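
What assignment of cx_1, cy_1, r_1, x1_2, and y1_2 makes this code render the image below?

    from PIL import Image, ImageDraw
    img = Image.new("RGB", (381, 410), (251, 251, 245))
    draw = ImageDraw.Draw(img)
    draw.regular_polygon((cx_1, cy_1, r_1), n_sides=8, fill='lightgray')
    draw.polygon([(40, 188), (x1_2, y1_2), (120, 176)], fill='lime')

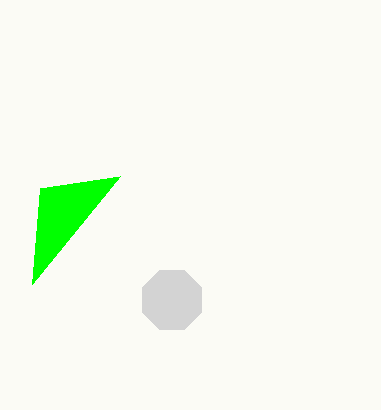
cx_1 = 172
cy_1 = 300
r_1 = 32
x1_2 = 32
y1_2 = 284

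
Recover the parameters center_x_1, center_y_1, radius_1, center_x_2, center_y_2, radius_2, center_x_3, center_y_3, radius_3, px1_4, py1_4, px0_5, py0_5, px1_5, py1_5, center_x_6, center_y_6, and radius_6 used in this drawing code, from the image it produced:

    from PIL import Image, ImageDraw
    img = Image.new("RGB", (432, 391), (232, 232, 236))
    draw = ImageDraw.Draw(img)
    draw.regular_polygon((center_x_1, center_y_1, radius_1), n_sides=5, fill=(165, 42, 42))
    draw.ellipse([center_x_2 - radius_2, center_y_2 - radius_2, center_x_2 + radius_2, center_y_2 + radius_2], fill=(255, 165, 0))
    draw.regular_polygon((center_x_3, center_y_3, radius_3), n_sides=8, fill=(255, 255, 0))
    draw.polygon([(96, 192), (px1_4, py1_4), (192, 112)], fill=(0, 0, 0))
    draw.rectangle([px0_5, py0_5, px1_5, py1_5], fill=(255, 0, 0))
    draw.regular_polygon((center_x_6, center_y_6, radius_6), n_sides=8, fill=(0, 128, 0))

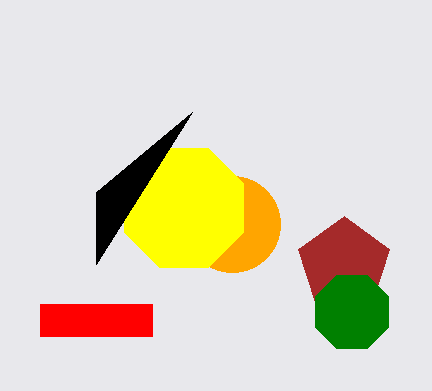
center_x_1 = 344, center_y_1 = 264, radius_1 = 48, center_x_2 = 232, center_y_2 = 224, radius_2 = 48, center_x_3 = 184, center_y_3 = 208, radius_3 = 64, px1_4 = 96, py1_4 = 264, px0_5 = 40, py0_5 = 304, px1_5 = 152, py1_5 = 336, center_x_6 = 352, center_y_6 = 312, radius_6 = 40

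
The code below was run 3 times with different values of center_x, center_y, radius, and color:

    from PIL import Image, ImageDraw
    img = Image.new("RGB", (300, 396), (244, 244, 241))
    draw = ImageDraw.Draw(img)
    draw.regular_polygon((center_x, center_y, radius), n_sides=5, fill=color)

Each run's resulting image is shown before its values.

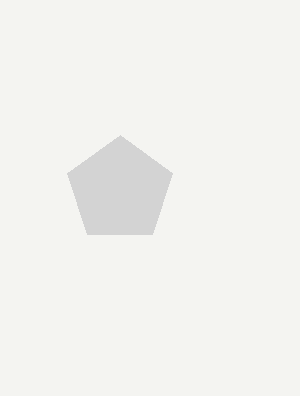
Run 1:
center_x = 120; center_y = 190; radius = 55; color = 'lightgray'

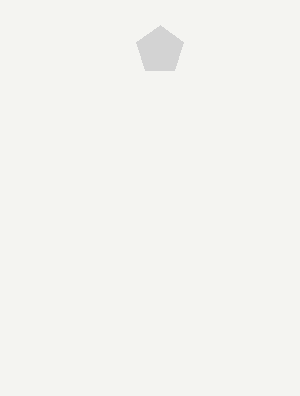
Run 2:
center_x = 160; center_y = 50; radius = 25; color = 'lightgray'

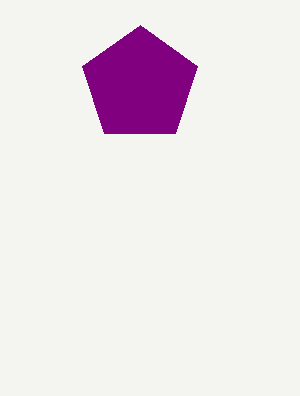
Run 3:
center_x = 140; center_y = 85; radius = 60; color = 'purple'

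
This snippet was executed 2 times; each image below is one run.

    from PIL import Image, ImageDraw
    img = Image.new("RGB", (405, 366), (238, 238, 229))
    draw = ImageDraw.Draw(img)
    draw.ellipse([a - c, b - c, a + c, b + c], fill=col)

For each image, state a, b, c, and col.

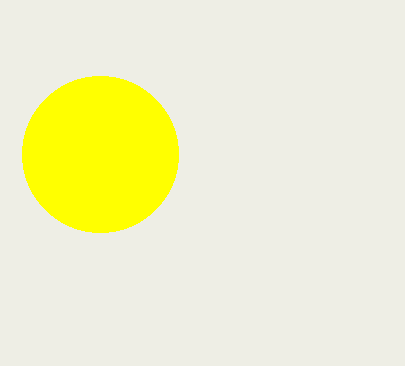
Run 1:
a = 100; b = 154; c = 78; col = 'yellow'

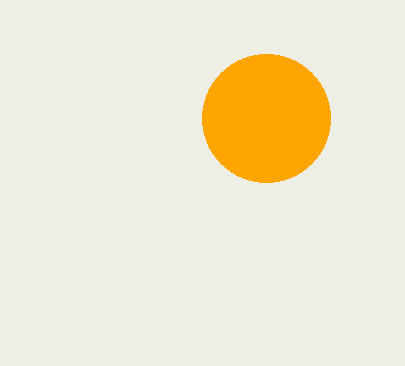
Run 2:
a = 266
b = 118
c = 64
col = 'orange'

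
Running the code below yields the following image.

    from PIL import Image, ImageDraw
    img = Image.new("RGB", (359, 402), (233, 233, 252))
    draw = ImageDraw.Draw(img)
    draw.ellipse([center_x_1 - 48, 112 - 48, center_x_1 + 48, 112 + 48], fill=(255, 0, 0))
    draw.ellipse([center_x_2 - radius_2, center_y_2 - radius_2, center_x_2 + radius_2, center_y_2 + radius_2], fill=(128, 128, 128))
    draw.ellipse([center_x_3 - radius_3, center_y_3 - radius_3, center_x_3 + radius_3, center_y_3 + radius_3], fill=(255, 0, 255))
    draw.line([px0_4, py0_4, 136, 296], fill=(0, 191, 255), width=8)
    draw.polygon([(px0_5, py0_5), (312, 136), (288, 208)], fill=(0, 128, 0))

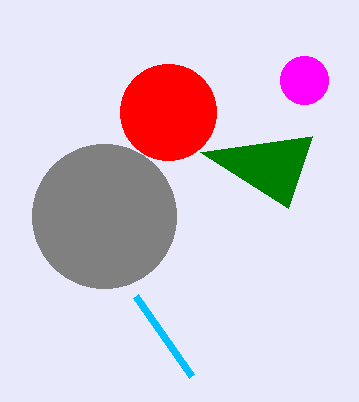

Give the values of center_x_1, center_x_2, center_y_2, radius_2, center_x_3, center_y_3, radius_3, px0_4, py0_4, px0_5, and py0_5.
center_x_1 = 168; center_x_2 = 104; center_y_2 = 216; radius_2 = 72; center_x_3 = 304; center_y_3 = 80; radius_3 = 24; px0_4 = 192; py0_4 = 376; px0_5 = 200; py0_5 = 152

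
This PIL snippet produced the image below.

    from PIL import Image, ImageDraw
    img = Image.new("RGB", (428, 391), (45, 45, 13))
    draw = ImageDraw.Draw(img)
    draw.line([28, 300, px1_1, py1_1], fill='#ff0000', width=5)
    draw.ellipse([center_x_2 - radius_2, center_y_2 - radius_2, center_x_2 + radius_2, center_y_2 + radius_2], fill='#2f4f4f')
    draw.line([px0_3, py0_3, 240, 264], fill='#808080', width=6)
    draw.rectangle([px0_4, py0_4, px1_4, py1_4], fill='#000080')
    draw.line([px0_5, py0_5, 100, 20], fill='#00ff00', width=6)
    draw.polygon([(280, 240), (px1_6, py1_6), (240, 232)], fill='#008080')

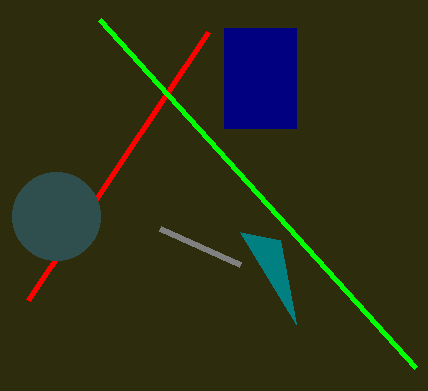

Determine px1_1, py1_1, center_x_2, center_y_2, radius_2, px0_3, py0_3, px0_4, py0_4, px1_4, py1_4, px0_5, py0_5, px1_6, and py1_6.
px1_1 = 208; py1_1 = 32; center_x_2 = 56; center_y_2 = 216; radius_2 = 44; px0_3 = 160; py0_3 = 228; px0_4 = 224; py0_4 = 28; px1_4 = 296; py1_4 = 128; px0_5 = 416; py0_5 = 368; px1_6 = 296; py1_6 = 324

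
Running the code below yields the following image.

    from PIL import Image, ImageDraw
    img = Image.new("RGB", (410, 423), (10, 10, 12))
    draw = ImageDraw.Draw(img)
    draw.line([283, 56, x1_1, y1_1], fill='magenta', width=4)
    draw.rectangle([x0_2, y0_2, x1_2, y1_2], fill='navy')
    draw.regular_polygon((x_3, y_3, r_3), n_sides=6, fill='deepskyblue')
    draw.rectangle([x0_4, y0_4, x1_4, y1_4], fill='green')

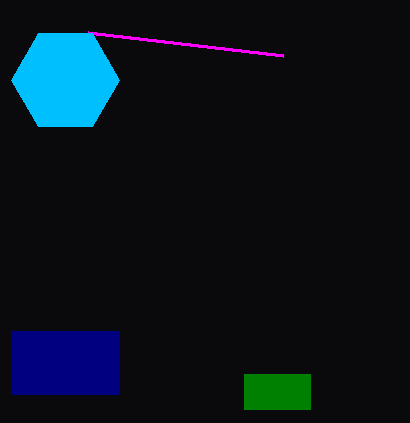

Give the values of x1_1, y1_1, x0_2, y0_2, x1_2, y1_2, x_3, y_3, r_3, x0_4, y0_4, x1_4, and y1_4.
x1_1 = 88
y1_1 = 33
x0_2 = 11
y0_2 = 331
x1_2 = 119
y1_2 = 394
x_3 = 65
y_3 = 80
r_3 = 54
x0_4 = 244
y0_4 = 374
x1_4 = 310
y1_4 = 409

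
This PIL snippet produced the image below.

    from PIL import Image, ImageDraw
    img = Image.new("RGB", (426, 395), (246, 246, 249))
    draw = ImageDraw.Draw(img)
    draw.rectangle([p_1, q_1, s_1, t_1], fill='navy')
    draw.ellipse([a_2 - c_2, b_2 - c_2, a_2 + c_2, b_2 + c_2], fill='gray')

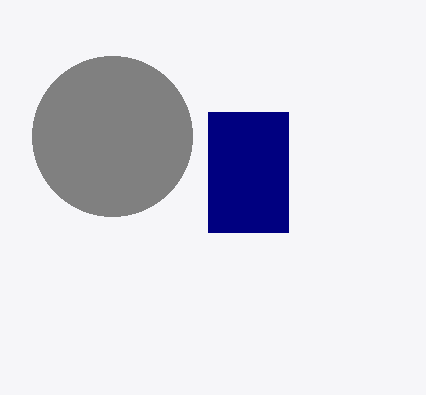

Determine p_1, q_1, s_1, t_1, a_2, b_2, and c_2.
p_1 = 208; q_1 = 112; s_1 = 288; t_1 = 232; a_2 = 112; b_2 = 136; c_2 = 80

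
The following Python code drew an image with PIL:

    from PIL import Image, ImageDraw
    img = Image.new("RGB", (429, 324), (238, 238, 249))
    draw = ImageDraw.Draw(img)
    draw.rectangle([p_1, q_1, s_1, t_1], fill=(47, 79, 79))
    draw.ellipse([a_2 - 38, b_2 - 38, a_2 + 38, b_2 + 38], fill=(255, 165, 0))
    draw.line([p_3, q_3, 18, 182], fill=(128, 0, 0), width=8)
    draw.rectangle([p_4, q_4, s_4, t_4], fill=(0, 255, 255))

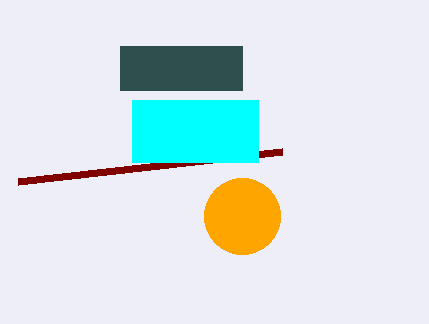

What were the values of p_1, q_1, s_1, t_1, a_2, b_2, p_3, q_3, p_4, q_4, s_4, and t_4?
p_1 = 120; q_1 = 46; s_1 = 242; t_1 = 90; a_2 = 242; b_2 = 216; p_3 = 282; q_3 = 152; p_4 = 132; q_4 = 100; s_4 = 258; t_4 = 162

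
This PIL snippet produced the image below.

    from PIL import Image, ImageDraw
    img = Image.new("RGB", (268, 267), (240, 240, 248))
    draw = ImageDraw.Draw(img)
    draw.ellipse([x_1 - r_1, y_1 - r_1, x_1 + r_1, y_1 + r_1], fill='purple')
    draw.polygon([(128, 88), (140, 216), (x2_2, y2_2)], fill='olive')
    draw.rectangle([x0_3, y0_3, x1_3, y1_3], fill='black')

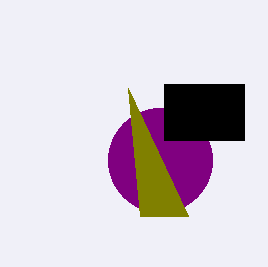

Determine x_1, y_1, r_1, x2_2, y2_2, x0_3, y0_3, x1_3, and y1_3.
x_1 = 160, y_1 = 160, r_1 = 52, x2_2 = 188, y2_2 = 216, x0_3 = 164, y0_3 = 84, x1_3 = 244, y1_3 = 140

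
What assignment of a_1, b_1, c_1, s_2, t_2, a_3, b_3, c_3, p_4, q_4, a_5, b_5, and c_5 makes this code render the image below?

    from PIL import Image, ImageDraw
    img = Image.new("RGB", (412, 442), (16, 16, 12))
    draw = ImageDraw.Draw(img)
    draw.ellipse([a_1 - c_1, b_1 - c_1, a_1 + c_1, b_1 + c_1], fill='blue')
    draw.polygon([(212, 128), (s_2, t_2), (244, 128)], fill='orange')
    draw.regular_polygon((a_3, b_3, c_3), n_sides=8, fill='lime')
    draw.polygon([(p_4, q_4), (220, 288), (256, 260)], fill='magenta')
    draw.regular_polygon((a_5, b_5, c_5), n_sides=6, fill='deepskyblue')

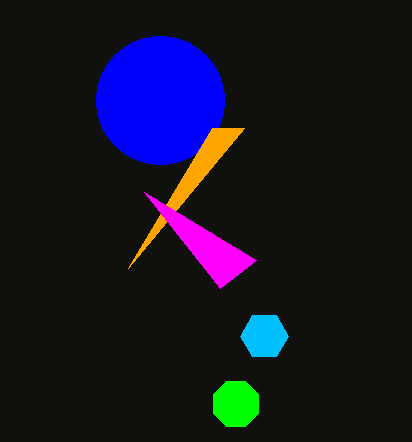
a_1 = 160; b_1 = 100; c_1 = 64; s_2 = 128; t_2 = 268; a_3 = 236; b_3 = 404; c_3 = 24; p_4 = 144; q_4 = 192; a_5 = 264; b_5 = 336; c_5 = 24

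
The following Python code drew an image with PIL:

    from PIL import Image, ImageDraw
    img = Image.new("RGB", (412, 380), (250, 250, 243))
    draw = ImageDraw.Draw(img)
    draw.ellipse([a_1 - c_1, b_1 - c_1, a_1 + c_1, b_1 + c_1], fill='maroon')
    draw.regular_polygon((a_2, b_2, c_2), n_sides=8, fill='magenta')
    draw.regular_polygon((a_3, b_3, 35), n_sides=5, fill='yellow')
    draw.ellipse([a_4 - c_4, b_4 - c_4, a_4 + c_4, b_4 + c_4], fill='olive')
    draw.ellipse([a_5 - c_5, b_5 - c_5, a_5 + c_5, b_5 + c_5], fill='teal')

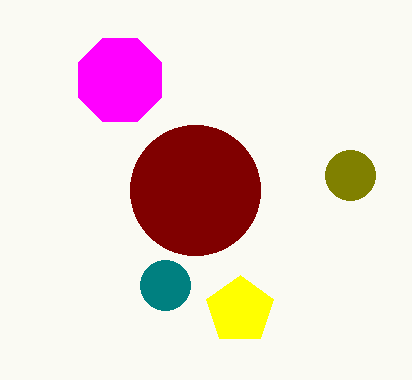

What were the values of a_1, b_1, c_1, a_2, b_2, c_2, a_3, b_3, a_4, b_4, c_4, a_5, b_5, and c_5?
a_1 = 195; b_1 = 190; c_1 = 65; a_2 = 120; b_2 = 80; c_2 = 45; a_3 = 240; b_3 = 310; a_4 = 350; b_4 = 175; c_4 = 25; a_5 = 165; b_5 = 285; c_5 = 25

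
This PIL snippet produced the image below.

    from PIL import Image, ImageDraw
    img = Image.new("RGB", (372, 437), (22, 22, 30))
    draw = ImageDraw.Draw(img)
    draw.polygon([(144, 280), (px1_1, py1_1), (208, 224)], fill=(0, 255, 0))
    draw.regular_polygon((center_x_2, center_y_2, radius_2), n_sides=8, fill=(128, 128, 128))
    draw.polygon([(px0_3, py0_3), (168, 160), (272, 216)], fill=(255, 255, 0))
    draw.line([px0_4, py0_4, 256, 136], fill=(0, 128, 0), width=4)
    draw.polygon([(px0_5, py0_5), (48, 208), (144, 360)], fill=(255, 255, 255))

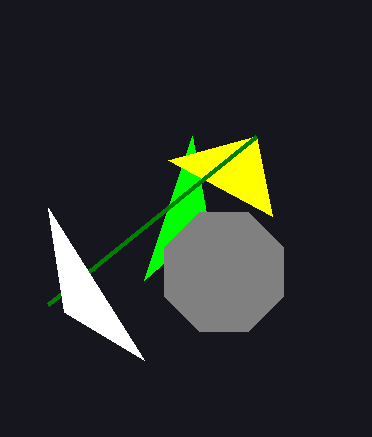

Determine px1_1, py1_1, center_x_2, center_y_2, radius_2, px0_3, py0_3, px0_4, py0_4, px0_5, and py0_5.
px1_1 = 192
py1_1 = 136
center_x_2 = 224
center_y_2 = 272
radius_2 = 64
px0_3 = 256
py0_3 = 136
px0_4 = 48
py0_4 = 304
px0_5 = 64
py0_5 = 312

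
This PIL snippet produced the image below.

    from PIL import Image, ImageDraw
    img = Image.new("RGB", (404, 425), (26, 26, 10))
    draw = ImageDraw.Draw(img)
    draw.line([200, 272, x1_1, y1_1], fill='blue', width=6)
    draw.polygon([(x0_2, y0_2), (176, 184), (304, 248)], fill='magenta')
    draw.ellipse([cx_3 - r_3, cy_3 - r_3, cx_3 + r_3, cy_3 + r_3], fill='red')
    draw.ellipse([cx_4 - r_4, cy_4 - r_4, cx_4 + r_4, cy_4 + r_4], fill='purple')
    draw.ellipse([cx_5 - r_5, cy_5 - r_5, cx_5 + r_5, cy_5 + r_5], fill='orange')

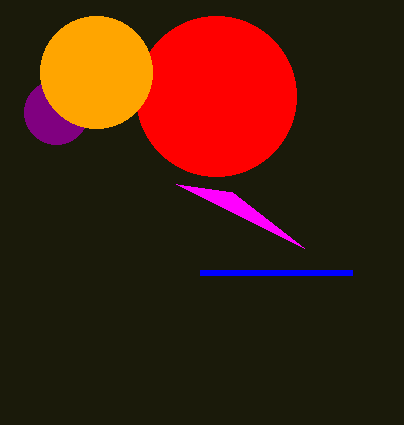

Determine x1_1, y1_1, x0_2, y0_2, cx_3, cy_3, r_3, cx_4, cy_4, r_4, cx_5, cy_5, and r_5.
x1_1 = 352, y1_1 = 272, x0_2 = 232, y0_2 = 192, cx_3 = 216, cy_3 = 96, r_3 = 80, cx_4 = 56, cy_4 = 112, r_4 = 32, cx_5 = 96, cy_5 = 72, r_5 = 56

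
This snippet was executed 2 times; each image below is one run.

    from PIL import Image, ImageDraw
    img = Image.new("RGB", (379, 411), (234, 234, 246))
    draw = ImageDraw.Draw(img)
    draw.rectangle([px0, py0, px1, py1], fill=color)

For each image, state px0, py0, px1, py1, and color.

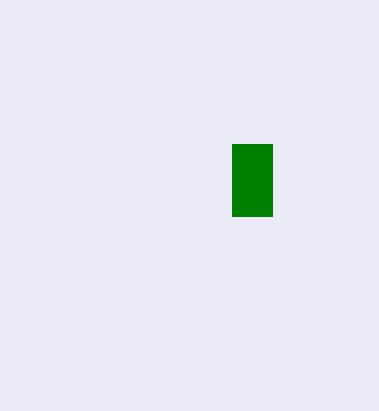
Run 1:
px0 = 232; py0 = 144; px1 = 272; py1 = 216; color = 'green'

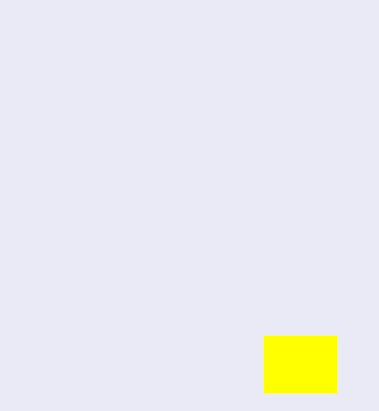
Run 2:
px0 = 264; py0 = 336; px1 = 336; py1 = 392; color = 'yellow'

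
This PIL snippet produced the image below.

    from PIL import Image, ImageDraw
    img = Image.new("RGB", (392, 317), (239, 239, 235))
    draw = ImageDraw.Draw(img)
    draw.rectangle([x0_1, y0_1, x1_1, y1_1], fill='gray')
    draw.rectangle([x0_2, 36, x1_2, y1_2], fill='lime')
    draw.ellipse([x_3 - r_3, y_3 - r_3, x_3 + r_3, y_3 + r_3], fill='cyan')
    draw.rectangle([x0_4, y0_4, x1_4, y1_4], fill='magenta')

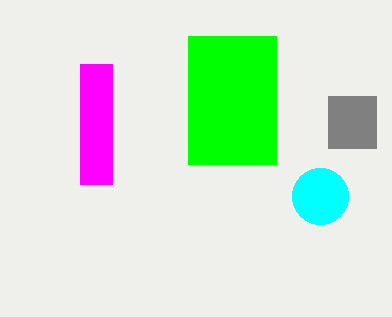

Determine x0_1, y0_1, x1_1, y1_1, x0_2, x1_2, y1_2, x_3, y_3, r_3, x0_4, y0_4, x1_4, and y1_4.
x0_1 = 328
y0_1 = 96
x1_1 = 376
y1_1 = 148
x0_2 = 188
x1_2 = 276
y1_2 = 164
x_3 = 320
y_3 = 196
r_3 = 28
x0_4 = 80
y0_4 = 64
x1_4 = 112
y1_4 = 184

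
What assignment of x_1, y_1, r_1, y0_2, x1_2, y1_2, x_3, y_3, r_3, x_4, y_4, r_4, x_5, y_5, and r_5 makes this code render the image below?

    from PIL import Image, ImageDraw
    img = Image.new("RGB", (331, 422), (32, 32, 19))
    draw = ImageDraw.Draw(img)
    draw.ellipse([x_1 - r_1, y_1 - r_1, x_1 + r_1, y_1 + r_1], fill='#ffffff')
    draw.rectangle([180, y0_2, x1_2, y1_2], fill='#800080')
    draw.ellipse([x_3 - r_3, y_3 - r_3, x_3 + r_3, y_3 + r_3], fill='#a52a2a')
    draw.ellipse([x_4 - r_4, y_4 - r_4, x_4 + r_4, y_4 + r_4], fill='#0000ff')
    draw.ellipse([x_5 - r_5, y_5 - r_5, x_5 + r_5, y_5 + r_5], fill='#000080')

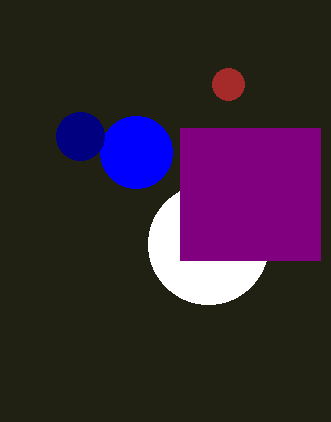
x_1 = 208
y_1 = 244
r_1 = 60
y0_2 = 128
x1_2 = 320
y1_2 = 260
x_3 = 228
y_3 = 84
r_3 = 16
x_4 = 136
y_4 = 152
r_4 = 36
x_5 = 80
y_5 = 136
r_5 = 24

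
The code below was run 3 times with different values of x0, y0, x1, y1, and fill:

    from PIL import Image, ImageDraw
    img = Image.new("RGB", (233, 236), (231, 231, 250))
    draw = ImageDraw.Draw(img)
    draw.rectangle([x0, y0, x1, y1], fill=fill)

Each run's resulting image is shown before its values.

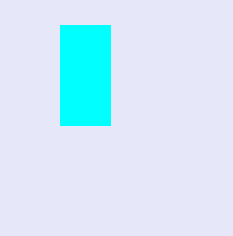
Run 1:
x0 = 60, y0 = 25, x1 = 110, y1 = 125, fill = 'cyan'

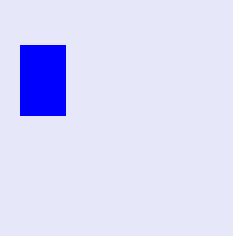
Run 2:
x0 = 20, y0 = 45, x1 = 65, y1 = 115, fill = 'blue'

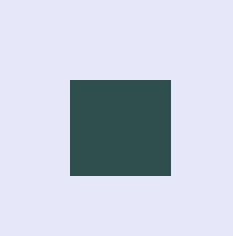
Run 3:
x0 = 70; y0 = 80; x1 = 170; y1 = 175; fill = 'darkslategray'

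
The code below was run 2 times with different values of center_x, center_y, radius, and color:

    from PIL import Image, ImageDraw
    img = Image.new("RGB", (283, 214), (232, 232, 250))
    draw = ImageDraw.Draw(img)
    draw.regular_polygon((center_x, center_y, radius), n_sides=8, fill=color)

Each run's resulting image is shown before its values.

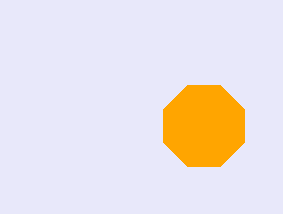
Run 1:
center_x = 204; center_y = 126; radius = 44; color = 'orange'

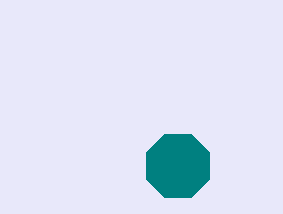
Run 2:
center_x = 178, center_y = 166, radius = 34, color = 'teal'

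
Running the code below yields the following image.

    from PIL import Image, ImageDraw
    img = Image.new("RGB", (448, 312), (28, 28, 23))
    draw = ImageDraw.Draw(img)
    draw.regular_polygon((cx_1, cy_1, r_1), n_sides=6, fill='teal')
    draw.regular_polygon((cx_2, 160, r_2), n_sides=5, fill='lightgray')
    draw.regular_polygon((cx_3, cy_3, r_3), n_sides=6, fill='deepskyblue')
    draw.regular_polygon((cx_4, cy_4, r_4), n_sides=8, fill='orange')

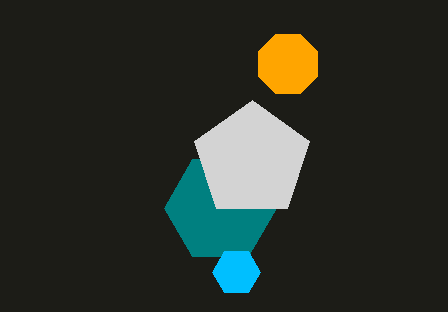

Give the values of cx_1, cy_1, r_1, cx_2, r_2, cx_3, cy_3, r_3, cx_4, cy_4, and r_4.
cx_1 = 220, cy_1 = 208, r_1 = 56, cx_2 = 252, r_2 = 60, cx_3 = 236, cy_3 = 272, r_3 = 24, cx_4 = 288, cy_4 = 64, r_4 = 32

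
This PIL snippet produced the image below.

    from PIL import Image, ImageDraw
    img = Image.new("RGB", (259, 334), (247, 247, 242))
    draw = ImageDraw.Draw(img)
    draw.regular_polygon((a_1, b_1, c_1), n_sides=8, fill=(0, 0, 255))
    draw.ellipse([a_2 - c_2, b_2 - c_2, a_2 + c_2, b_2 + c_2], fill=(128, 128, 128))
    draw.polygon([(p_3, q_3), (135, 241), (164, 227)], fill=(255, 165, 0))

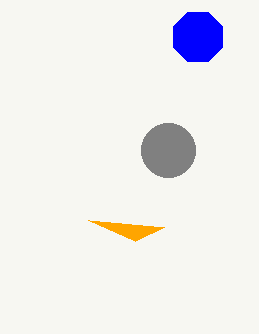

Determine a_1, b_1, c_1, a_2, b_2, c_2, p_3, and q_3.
a_1 = 198; b_1 = 37; c_1 = 27; a_2 = 168; b_2 = 150; c_2 = 27; p_3 = 88; q_3 = 220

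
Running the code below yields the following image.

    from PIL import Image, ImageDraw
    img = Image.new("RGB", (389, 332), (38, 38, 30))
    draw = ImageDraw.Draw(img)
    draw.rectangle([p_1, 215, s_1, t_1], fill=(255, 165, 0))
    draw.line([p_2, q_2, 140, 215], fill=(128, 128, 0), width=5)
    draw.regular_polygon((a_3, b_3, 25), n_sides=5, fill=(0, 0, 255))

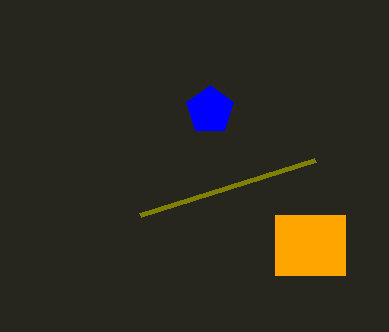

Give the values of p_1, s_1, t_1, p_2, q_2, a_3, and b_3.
p_1 = 275, s_1 = 345, t_1 = 275, p_2 = 315, q_2 = 160, a_3 = 210, b_3 = 110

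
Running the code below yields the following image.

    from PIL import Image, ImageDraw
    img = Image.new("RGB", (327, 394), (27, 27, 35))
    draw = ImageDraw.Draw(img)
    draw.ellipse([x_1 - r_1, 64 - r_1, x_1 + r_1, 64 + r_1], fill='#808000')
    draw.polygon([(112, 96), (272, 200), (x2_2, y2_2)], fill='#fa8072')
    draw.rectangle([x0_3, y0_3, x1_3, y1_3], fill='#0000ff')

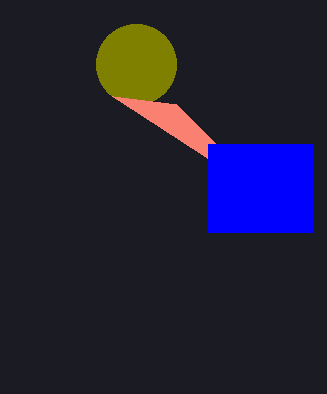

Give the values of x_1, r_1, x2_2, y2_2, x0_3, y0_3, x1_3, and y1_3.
x_1 = 136
r_1 = 40
x2_2 = 176
y2_2 = 104
x0_3 = 208
y0_3 = 144
x1_3 = 312
y1_3 = 232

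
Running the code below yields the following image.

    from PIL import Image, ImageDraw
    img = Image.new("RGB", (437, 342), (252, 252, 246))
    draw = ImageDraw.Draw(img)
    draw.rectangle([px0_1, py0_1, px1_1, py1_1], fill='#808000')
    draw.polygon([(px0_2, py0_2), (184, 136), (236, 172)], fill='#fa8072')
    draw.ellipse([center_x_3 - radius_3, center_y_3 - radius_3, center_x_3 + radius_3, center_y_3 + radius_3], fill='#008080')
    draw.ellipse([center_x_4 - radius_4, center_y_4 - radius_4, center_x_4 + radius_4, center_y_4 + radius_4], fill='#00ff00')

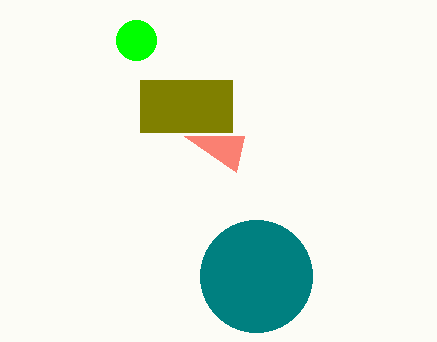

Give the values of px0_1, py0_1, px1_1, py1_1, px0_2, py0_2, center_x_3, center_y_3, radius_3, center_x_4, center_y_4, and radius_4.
px0_1 = 140
py0_1 = 80
px1_1 = 232
py1_1 = 132
px0_2 = 244
py0_2 = 136
center_x_3 = 256
center_y_3 = 276
radius_3 = 56
center_x_4 = 136
center_y_4 = 40
radius_4 = 20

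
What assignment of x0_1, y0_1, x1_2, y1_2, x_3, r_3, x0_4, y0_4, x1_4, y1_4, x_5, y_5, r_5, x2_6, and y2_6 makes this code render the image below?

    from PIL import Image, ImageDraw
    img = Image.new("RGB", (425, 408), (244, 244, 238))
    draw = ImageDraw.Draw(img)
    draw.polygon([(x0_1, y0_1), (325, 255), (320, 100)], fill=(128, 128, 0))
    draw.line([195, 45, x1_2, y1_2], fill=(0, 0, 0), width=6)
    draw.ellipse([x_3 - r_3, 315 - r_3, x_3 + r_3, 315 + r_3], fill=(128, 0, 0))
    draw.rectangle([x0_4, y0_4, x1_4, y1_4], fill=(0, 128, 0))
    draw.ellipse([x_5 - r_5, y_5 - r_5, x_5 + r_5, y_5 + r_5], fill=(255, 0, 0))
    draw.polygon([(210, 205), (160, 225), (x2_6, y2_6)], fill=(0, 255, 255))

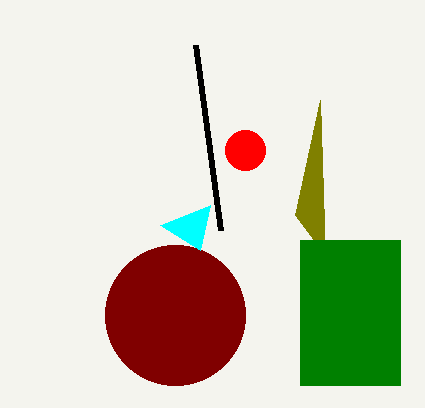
x0_1 = 295; y0_1 = 215; x1_2 = 220; y1_2 = 230; x_3 = 175; r_3 = 70; x0_4 = 300; y0_4 = 240; x1_4 = 400; y1_4 = 385; x_5 = 245; y_5 = 150; r_5 = 20; x2_6 = 200; y2_6 = 250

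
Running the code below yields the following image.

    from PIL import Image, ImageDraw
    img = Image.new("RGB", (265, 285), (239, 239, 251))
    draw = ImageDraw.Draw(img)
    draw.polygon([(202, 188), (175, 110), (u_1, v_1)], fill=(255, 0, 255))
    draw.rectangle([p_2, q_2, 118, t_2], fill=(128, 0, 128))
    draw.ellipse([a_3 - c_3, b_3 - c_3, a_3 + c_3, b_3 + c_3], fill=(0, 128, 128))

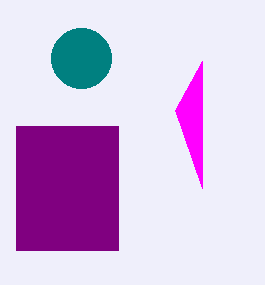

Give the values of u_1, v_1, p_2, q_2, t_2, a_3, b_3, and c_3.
u_1 = 202, v_1 = 61, p_2 = 16, q_2 = 126, t_2 = 250, a_3 = 81, b_3 = 58, c_3 = 30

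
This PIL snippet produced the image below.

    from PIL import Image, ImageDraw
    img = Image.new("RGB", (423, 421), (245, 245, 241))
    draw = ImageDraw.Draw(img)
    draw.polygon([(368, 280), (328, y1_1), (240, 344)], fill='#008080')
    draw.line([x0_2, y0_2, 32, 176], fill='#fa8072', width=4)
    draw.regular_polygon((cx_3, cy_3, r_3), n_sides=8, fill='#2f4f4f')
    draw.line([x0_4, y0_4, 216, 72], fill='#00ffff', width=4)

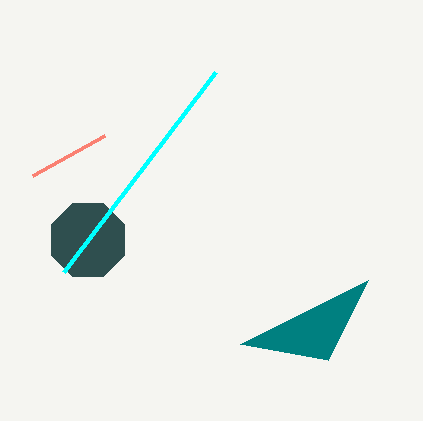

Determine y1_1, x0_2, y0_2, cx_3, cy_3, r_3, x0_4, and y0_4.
y1_1 = 360
x0_2 = 104
y0_2 = 136
cx_3 = 88
cy_3 = 240
r_3 = 40
x0_4 = 64
y0_4 = 272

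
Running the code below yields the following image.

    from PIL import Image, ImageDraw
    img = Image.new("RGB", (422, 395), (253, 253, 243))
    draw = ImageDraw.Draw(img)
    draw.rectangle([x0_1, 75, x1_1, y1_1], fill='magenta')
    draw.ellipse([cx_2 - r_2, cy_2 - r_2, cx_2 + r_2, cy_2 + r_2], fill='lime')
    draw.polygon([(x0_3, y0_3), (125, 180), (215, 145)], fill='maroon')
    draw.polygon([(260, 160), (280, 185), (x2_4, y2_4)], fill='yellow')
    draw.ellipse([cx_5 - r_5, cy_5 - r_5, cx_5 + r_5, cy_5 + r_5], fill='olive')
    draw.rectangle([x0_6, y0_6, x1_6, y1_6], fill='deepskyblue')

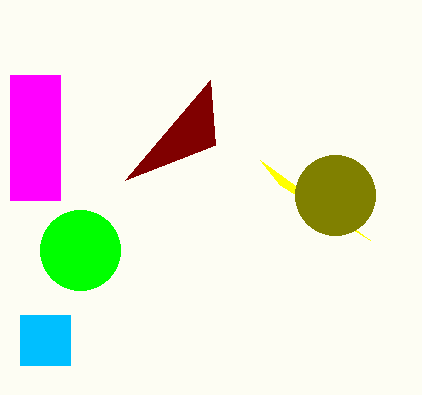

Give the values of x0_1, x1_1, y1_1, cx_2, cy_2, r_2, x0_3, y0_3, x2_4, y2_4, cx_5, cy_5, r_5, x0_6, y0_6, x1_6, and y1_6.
x0_1 = 10; x1_1 = 60; y1_1 = 200; cx_2 = 80; cy_2 = 250; r_2 = 40; x0_3 = 210; y0_3 = 80; x2_4 = 370; y2_4 = 240; cx_5 = 335; cy_5 = 195; r_5 = 40; x0_6 = 20; y0_6 = 315; x1_6 = 70; y1_6 = 365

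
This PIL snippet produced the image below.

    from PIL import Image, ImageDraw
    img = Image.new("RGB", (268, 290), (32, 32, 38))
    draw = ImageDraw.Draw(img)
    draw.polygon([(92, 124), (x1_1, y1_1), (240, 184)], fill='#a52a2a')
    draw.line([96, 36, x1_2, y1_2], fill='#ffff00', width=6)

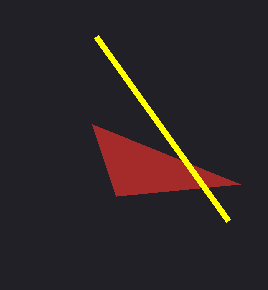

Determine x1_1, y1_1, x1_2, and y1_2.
x1_1 = 116; y1_1 = 196; x1_2 = 228; y1_2 = 220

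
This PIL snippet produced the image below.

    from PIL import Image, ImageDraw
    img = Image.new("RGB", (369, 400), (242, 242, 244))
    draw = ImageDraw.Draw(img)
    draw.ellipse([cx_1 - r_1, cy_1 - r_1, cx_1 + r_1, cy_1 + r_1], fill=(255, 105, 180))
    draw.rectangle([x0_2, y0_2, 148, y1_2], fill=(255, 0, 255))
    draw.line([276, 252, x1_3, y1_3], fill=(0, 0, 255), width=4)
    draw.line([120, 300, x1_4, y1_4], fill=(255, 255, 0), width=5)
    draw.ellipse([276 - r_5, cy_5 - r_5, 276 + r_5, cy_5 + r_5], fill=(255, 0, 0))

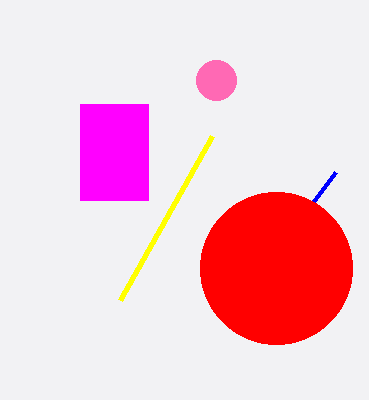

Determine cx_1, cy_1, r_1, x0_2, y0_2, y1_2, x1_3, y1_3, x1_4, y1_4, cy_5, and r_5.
cx_1 = 216
cy_1 = 80
r_1 = 20
x0_2 = 80
y0_2 = 104
y1_2 = 200
x1_3 = 336
y1_3 = 172
x1_4 = 212
y1_4 = 136
cy_5 = 268
r_5 = 76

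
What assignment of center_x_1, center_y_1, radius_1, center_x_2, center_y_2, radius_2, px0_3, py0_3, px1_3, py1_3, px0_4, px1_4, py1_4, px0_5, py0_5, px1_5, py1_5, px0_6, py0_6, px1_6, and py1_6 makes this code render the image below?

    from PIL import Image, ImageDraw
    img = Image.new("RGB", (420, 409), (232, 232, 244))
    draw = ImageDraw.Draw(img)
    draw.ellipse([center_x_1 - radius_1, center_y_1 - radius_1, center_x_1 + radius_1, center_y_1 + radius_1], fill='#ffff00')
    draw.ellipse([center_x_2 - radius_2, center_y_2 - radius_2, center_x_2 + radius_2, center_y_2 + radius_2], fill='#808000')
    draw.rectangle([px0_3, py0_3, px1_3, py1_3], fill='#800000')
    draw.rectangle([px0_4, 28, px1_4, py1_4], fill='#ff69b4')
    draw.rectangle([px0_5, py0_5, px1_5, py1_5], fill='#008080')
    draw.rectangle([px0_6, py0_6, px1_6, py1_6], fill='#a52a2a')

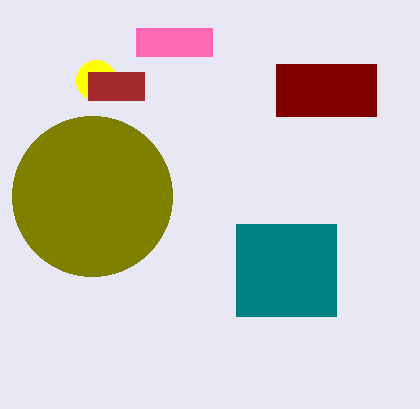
center_x_1 = 96, center_y_1 = 80, radius_1 = 20, center_x_2 = 92, center_y_2 = 196, radius_2 = 80, px0_3 = 276, py0_3 = 64, px1_3 = 376, py1_3 = 116, px0_4 = 136, px1_4 = 212, py1_4 = 56, px0_5 = 236, py0_5 = 224, px1_5 = 336, py1_5 = 316, px0_6 = 88, py0_6 = 72, px1_6 = 144, py1_6 = 100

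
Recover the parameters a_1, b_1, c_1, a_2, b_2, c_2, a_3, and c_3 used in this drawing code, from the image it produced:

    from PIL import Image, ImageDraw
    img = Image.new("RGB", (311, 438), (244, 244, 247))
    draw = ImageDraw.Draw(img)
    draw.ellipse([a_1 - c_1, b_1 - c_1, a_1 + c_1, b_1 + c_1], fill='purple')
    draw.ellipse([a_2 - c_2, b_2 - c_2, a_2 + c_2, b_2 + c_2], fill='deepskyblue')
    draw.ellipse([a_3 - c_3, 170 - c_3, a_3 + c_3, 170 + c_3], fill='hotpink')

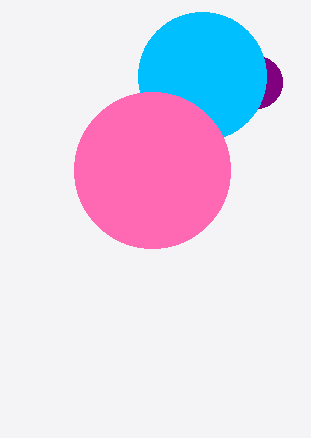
a_1 = 256, b_1 = 82, c_1 = 26, a_2 = 202, b_2 = 76, c_2 = 64, a_3 = 152, c_3 = 78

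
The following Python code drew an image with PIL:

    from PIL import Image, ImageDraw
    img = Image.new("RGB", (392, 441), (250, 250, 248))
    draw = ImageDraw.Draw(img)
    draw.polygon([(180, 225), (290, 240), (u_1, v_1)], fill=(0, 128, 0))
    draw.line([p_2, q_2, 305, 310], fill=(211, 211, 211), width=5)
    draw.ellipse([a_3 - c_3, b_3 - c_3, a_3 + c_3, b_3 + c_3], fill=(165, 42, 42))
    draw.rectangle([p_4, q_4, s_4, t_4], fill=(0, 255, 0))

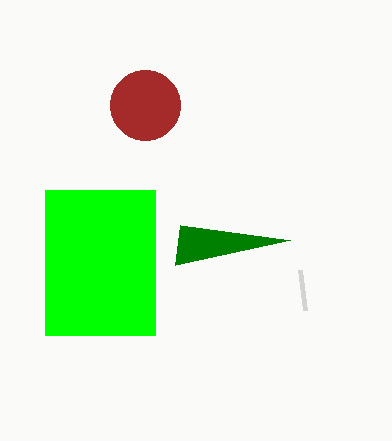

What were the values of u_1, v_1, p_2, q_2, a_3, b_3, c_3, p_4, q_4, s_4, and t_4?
u_1 = 175
v_1 = 265
p_2 = 300
q_2 = 270
a_3 = 145
b_3 = 105
c_3 = 35
p_4 = 45
q_4 = 190
s_4 = 155
t_4 = 335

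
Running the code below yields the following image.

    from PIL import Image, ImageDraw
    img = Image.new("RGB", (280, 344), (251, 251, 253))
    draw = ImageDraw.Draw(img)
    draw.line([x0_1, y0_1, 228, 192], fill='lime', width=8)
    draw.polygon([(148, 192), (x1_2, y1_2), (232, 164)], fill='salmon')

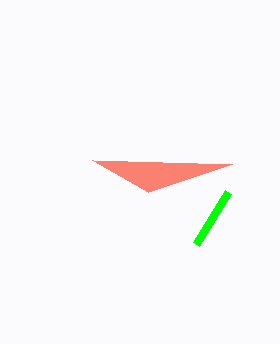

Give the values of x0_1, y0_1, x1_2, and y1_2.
x0_1 = 196; y0_1 = 244; x1_2 = 92; y1_2 = 160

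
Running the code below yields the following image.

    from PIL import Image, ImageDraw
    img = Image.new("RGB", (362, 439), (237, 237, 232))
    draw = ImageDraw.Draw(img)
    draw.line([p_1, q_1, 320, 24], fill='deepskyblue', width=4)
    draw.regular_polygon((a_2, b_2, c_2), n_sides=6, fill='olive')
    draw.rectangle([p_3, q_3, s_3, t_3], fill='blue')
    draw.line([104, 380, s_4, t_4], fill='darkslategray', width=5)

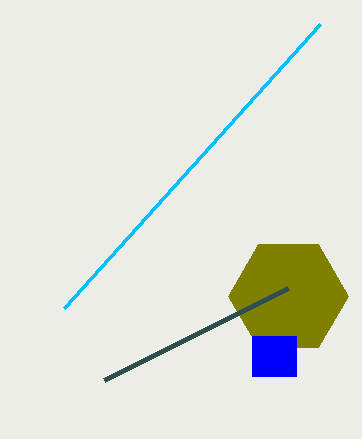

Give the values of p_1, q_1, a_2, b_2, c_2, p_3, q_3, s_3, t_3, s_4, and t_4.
p_1 = 64; q_1 = 308; a_2 = 288; b_2 = 296; c_2 = 60; p_3 = 252; q_3 = 336; s_3 = 296; t_3 = 376; s_4 = 288; t_4 = 288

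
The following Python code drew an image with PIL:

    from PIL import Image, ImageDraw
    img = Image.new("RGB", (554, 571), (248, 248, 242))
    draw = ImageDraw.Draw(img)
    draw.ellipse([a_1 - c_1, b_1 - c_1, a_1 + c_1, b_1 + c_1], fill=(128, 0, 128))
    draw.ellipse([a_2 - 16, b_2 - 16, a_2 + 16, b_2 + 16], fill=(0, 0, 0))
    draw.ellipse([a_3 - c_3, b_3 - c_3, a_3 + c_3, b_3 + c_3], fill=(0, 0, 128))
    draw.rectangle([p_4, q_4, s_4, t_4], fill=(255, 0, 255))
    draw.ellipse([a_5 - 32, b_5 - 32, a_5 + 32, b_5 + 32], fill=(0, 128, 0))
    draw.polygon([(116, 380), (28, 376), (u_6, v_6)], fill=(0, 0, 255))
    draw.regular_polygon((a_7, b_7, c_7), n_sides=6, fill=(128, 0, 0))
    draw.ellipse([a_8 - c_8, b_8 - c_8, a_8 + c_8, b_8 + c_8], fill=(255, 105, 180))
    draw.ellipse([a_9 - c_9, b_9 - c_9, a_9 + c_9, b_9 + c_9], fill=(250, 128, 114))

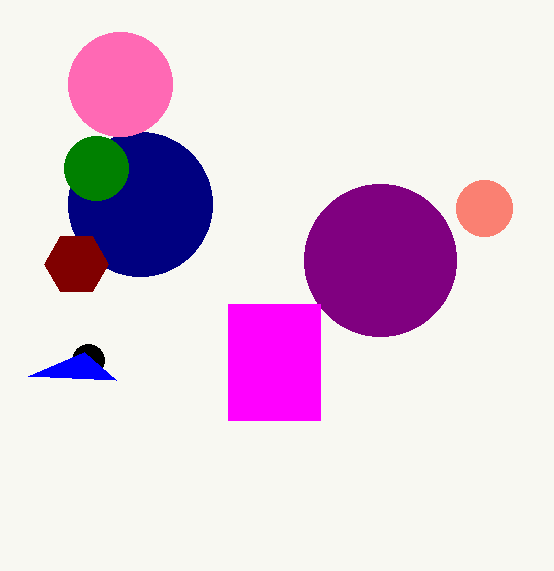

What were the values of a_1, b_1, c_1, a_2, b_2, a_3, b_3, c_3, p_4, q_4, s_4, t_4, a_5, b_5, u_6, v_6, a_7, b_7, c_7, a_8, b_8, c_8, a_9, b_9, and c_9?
a_1 = 380
b_1 = 260
c_1 = 76
a_2 = 88
b_2 = 360
a_3 = 140
b_3 = 204
c_3 = 72
p_4 = 228
q_4 = 304
s_4 = 320
t_4 = 420
a_5 = 96
b_5 = 168
u_6 = 84
v_6 = 352
a_7 = 76
b_7 = 264
c_7 = 32
a_8 = 120
b_8 = 84
c_8 = 52
a_9 = 484
b_9 = 208
c_9 = 28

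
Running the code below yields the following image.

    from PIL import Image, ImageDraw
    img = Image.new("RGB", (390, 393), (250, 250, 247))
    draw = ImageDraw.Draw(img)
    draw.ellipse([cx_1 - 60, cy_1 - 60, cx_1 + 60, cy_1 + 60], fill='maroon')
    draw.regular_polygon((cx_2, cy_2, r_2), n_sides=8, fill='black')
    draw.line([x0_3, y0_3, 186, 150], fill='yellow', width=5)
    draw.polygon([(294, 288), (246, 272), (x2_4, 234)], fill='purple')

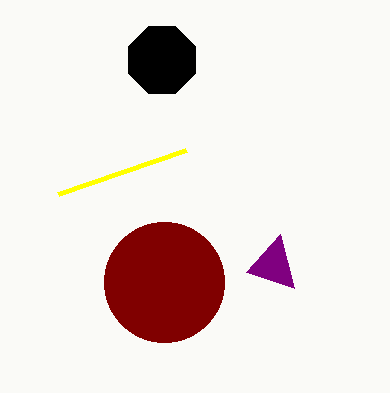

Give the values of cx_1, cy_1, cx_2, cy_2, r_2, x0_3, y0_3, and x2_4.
cx_1 = 164
cy_1 = 282
cx_2 = 162
cy_2 = 60
r_2 = 36
x0_3 = 58
y0_3 = 194
x2_4 = 280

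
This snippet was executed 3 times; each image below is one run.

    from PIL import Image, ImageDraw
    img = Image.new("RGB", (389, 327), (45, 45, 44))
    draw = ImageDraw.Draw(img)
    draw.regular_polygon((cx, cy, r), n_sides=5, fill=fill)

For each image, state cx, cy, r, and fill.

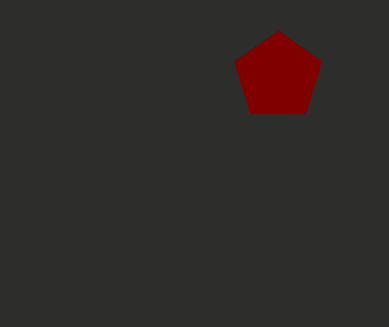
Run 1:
cx = 278, cy = 76, r = 46, fill = 'maroon'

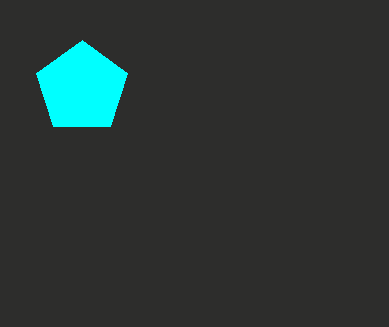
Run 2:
cx = 82; cy = 88; r = 48; fill = 'cyan'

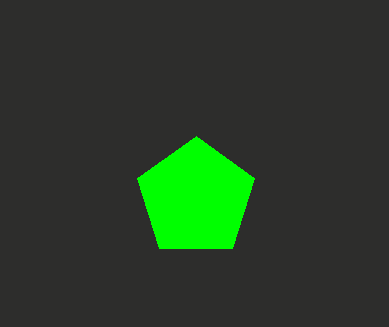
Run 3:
cx = 196
cy = 198
r = 62
fill = 'lime'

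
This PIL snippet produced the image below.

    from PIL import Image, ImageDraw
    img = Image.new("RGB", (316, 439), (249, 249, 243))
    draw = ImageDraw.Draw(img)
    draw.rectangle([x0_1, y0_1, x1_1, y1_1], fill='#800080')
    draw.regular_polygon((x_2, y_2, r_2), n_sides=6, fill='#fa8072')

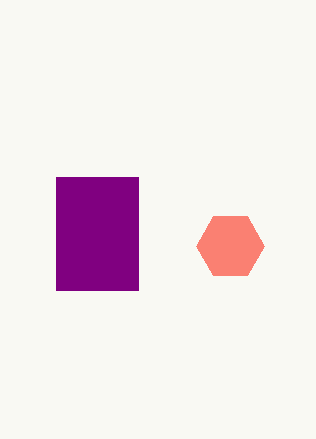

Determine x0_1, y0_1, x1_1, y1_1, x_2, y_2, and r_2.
x0_1 = 56
y0_1 = 177
x1_1 = 138
y1_1 = 290
x_2 = 230
y_2 = 246
r_2 = 34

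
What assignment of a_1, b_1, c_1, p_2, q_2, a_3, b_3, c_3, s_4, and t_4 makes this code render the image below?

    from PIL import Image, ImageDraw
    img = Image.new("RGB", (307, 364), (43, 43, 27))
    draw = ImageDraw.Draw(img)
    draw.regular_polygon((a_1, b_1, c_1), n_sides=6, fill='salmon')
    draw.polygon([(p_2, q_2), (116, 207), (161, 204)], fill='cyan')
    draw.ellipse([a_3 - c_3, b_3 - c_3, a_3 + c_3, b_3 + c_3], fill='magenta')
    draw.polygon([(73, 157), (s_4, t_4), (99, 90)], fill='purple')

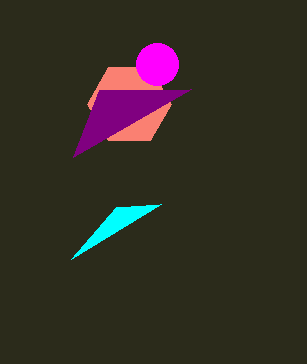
a_1 = 129, b_1 = 104, c_1 = 42, p_2 = 71, q_2 = 259, a_3 = 157, b_3 = 64, c_3 = 21, s_4 = 191, t_4 = 89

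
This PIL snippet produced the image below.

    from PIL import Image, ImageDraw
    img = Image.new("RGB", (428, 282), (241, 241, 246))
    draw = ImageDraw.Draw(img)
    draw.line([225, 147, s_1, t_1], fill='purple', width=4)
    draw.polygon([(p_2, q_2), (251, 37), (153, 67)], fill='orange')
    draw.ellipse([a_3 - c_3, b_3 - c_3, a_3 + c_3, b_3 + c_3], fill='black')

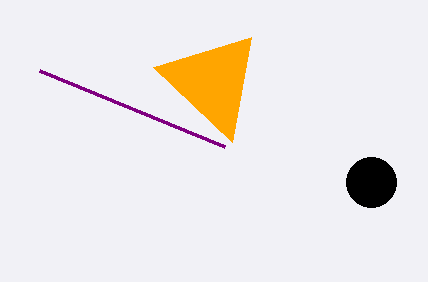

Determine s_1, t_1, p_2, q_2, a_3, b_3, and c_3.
s_1 = 40
t_1 = 71
p_2 = 232
q_2 = 142
a_3 = 371
b_3 = 182
c_3 = 25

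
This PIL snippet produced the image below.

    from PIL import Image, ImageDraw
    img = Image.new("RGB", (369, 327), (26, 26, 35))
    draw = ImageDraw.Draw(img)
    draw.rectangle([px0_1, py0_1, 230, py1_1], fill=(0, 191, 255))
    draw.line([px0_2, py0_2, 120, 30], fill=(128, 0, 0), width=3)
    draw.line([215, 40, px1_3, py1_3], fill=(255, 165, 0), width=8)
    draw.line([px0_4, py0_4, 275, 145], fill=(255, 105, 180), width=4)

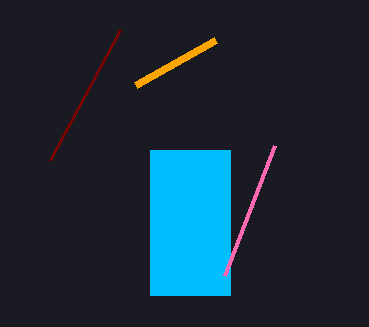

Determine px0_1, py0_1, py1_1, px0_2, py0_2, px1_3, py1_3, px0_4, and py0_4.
px0_1 = 150
py0_1 = 150
py1_1 = 295
px0_2 = 50
py0_2 = 160
px1_3 = 135
py1_3 = 85
px0_4 = 225
py0_4 = 275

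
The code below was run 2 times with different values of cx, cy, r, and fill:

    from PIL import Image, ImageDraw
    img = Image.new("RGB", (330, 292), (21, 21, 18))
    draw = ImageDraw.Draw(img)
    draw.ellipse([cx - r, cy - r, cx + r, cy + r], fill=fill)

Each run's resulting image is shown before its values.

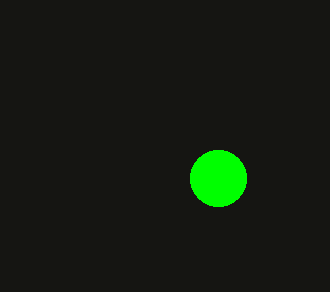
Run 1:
cx = 218, cy = 178, r = 28, fill = 'lime'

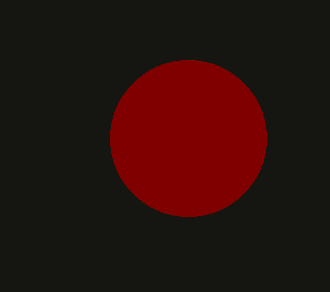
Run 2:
cx = 188; cy = 138; r = 78; fill = 'maroon'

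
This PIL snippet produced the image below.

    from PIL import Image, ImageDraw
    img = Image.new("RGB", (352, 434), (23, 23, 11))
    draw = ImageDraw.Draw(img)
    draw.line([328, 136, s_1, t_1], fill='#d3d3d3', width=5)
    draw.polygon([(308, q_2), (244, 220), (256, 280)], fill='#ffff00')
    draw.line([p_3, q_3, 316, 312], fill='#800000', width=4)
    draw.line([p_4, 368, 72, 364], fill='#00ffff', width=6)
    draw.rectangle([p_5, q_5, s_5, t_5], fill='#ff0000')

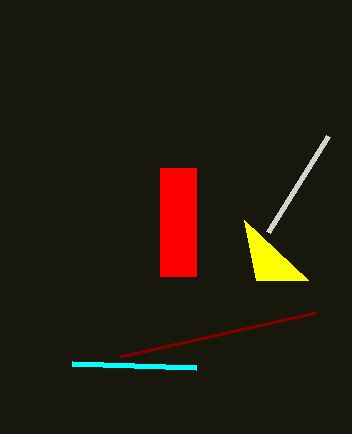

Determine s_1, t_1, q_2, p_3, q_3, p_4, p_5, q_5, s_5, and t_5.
s_1 = 268, t_1 = 232, q_2 = 280, p_3 = 120, q_3 = 356, p_4 = 196, p_5 = 160, q_5 = 168, s_5 = 196, t_5 = 276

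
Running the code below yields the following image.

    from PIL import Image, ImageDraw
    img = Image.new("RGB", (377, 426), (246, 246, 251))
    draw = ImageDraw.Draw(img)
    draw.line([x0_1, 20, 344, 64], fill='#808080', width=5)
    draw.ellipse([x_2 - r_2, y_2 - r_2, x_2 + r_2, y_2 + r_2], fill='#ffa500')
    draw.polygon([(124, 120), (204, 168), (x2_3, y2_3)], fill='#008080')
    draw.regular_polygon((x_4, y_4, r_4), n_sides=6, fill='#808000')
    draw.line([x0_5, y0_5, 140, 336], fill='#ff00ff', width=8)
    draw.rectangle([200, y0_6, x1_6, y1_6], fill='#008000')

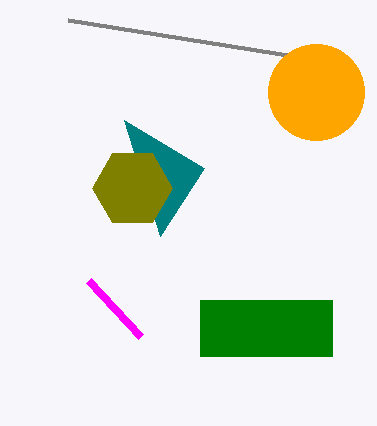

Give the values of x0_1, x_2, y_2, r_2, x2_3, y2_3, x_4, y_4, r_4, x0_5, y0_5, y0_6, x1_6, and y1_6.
x0_1 = 68; x_2 = 316; y_2 = 92; r_2 = 48; x2_3 = 160; y2_3 = 236; x_4 = 132; y_4 = 188; r_4 = 40; x0_5 = 88; y0_5 = 280; y0_6 = 300; x1_6 = 332; y1_6 = 356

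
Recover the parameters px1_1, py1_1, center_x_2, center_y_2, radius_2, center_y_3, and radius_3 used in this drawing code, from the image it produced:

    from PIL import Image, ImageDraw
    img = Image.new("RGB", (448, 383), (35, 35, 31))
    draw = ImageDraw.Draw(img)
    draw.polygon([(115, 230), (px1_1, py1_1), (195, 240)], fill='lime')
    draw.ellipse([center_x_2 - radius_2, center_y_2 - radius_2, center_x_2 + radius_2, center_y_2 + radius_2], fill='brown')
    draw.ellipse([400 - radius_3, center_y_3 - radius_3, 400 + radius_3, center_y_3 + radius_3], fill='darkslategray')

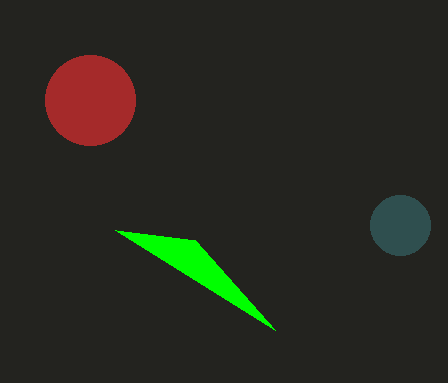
px1_1 = 275, py1_1 = 330, center_x_2 = 90, center_y_2 = 100, radius_2 = 45, center_y_3 = 225, radius_3 = 30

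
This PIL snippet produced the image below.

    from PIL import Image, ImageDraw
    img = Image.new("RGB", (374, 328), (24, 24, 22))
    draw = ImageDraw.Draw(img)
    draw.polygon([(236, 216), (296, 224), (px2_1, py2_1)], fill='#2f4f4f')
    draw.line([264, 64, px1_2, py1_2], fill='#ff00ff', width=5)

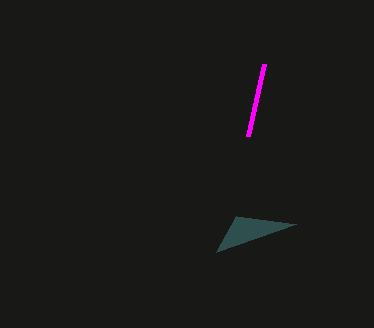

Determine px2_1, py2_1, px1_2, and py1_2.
px2_1 = 216; py2_1 = 252; px1_2 = 248; py1_2 = 136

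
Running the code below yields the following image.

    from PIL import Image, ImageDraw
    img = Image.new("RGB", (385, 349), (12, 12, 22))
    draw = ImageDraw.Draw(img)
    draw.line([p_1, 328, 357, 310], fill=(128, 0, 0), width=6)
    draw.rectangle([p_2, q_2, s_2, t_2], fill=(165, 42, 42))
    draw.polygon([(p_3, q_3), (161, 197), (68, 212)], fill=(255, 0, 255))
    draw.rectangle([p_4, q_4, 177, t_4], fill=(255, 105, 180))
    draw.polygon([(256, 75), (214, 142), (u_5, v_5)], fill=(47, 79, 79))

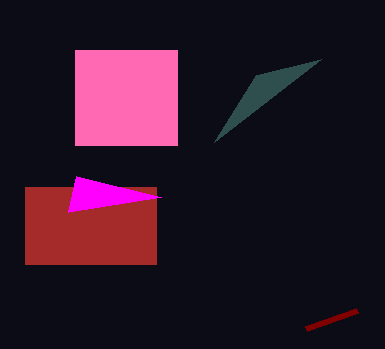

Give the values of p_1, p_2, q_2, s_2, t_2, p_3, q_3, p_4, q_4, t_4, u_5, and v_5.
p_1 = 306
p_2 = 25
q_2 = 187
s_2 = 156
t_2 = 264
p_3 = 76
q_3 = 176
p_4 = 75
q_4 = 50
t_4 = 145
u_5 = 321
v_5 = 59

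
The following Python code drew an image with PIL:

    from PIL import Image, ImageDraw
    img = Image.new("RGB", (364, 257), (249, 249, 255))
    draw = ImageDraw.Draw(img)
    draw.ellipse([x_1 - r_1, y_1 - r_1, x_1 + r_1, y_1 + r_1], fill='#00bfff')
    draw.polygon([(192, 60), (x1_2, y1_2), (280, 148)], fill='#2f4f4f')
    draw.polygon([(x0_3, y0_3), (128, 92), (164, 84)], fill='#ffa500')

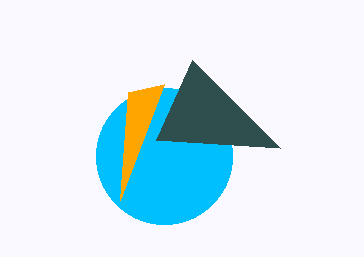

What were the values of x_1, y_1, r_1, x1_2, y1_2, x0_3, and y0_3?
x_1 = 164; y_1 = 156; r_1 = 68; x1_2 = 156; y1_2 = 140; x0_3 = 120; y0_3 = 200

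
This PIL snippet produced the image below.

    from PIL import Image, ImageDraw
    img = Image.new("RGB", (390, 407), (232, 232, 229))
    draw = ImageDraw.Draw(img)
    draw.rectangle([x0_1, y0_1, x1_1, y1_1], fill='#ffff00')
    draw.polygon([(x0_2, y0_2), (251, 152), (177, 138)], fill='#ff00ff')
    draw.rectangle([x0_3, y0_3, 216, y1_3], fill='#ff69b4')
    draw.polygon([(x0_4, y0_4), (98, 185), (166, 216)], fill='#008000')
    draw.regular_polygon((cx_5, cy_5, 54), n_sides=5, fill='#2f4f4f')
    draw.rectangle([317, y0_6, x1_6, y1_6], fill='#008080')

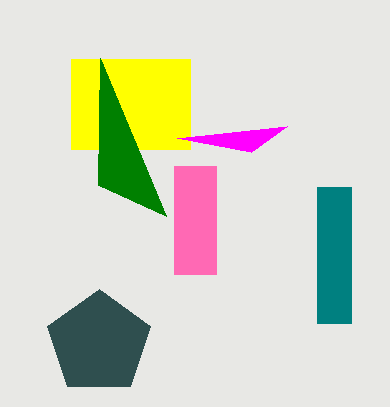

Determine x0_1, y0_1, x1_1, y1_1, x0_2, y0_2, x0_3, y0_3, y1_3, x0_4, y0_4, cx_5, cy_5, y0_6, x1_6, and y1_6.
x0_1 = 71; y0_1 = 59; x1_1 = 190; y1_1 = 149; x0_2 = 287; y0_2 = 126; x0_3 = 174; y0_3 = 166; y1_3 = 274; x0_4 = 100; y0_4 = 58; cx_5 = 99; cy_5 = 343; y0_6 = 187; x1_6 = 351; y1_6 = 323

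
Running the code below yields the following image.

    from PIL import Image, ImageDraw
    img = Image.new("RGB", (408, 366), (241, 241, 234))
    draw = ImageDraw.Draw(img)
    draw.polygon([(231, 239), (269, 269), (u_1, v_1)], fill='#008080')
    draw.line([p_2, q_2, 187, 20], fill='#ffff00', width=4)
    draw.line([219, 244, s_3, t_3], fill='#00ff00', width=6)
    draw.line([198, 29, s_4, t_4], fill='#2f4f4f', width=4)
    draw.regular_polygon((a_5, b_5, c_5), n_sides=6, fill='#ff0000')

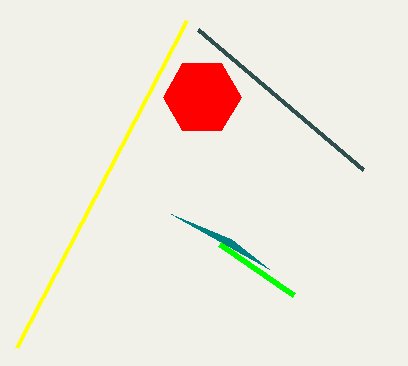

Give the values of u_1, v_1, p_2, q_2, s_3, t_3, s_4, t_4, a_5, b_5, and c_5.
u_1 = 171
v_1 = 214
p_2 = 17
q_2 = 347
s_3 = 293
t_3 = 295
s_4 = 363
t_4 = 169
a_5 = 202
b_5 = 97
c_5 = 39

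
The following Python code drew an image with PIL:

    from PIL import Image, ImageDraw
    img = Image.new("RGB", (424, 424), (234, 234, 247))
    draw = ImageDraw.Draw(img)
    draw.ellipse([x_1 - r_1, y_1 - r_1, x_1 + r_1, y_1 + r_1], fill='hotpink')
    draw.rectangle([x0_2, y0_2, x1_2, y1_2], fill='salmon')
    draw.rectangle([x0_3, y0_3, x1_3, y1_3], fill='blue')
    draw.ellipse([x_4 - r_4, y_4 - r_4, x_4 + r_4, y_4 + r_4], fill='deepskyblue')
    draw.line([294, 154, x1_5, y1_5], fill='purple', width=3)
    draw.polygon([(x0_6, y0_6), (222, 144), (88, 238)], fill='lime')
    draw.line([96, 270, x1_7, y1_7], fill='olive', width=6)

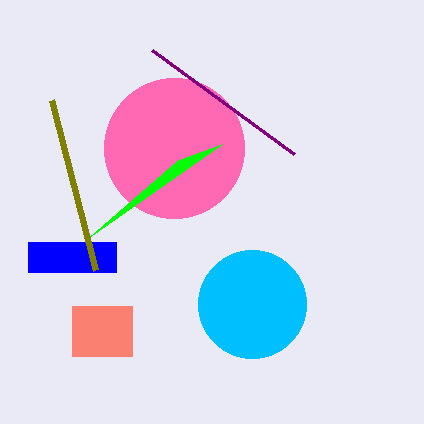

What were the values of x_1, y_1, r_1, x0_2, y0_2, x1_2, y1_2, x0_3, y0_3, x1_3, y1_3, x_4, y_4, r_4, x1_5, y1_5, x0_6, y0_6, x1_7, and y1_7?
x_1 = 174; y_1 = 148; r_1 = 70; x0_2 = 72; y0_2 = 306; x1_2 = 132; y1_2 = 356; x0_3 = 28; y0_3 = 242; x1_3 = 116; y1_3 = 272; x_4 = 252; y_4 = 304; r_4 = 54; x1_5 = 152; y1_5 = 50; x0_6 = 178; y0_6 = 160; x1_7 = 52; y1_7 = 100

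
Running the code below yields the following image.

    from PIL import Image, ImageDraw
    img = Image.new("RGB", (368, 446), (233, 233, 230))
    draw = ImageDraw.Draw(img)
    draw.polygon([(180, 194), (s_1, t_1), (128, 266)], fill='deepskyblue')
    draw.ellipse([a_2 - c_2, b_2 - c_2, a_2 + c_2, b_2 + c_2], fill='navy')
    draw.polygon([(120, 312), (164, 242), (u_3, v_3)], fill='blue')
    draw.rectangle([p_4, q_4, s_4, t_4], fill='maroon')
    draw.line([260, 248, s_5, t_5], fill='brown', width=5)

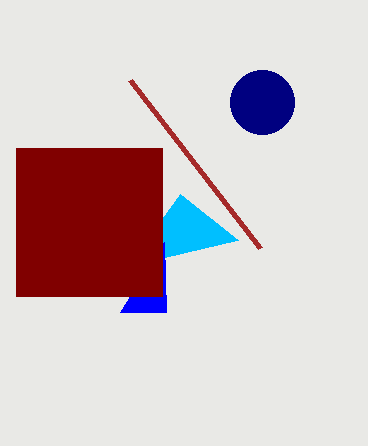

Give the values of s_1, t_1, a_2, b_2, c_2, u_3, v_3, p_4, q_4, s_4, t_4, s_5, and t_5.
s_1 = 238, t_1 = 240, a_2 = 262, b_2 = 102, c_2 = 32, u_3 = 166, v_3 = 312, p_4 = 16, q_4 = 148, s_4 = 162, t_4 = 296, s_5 = 130, t_5 = 80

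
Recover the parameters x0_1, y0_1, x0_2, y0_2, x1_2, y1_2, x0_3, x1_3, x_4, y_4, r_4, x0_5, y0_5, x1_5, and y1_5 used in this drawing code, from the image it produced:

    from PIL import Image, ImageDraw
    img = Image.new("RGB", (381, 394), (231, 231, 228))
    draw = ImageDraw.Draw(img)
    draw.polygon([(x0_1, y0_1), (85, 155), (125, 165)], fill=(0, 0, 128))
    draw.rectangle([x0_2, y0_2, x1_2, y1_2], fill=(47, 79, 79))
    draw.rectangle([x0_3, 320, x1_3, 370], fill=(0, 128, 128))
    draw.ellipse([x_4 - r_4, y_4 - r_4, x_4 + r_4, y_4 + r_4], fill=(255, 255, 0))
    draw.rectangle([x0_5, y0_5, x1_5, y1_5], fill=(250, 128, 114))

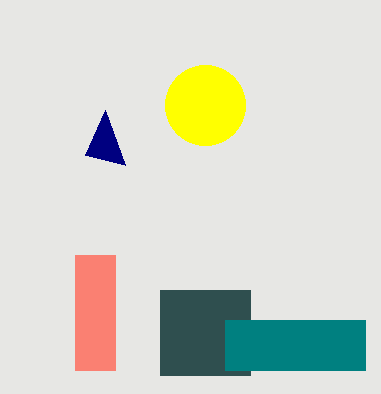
x0_1 = 105, y0_1 = 110, x0_2 = 160, y0_2 = 290, x1_2 = 250, y1_2 = 375, x0_3 = 225, x1_3 = 365, x_4 = 205, y_4 = 105, r_4 = 40, x0_5 = 75, y0_5 = 255, x1_5 = 115, y1_5 = 370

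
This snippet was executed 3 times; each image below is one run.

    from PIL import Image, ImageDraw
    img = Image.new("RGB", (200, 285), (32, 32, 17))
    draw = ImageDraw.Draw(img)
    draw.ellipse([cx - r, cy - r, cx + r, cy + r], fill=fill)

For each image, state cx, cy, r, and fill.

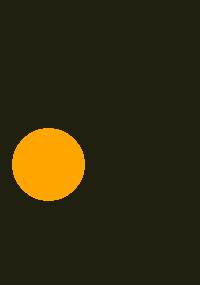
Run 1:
cx = 48, cy = 164, r = 36, fill = 'orange'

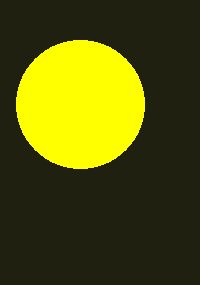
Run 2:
cx = 80
cy = 104
r = 64
fill = 'yellow'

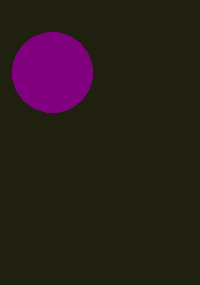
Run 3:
cx = 52; cy = 72; r = 40; fill = 'purple'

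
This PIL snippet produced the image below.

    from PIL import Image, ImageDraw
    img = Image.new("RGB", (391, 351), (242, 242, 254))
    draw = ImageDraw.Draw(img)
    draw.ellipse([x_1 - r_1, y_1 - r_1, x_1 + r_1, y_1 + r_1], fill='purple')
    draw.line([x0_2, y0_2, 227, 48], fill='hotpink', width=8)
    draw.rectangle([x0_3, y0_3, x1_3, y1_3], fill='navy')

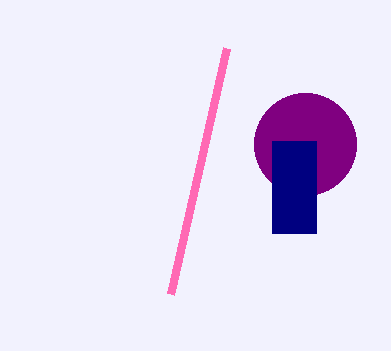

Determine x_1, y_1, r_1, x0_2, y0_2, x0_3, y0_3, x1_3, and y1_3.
x_1 = 305; y_1 = 144; r_1 = 51; x0_2 = 171; y0_2 = 294; x0_3 = 272; y0_3 = 141; x1_3 = 316; y1_3 = 233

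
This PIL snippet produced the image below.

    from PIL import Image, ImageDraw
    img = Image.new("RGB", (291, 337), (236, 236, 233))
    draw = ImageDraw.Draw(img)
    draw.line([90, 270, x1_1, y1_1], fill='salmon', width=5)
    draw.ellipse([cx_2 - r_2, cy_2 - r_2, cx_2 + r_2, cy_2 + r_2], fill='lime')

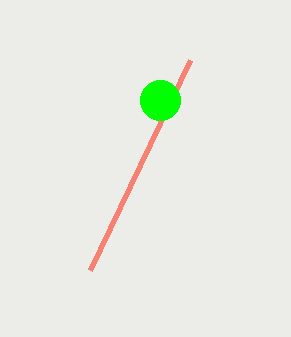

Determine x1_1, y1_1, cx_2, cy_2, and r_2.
x1_1 = 190, y1_1 = 60, cx_2 = 160, cy_2 = 100, r_2 = 20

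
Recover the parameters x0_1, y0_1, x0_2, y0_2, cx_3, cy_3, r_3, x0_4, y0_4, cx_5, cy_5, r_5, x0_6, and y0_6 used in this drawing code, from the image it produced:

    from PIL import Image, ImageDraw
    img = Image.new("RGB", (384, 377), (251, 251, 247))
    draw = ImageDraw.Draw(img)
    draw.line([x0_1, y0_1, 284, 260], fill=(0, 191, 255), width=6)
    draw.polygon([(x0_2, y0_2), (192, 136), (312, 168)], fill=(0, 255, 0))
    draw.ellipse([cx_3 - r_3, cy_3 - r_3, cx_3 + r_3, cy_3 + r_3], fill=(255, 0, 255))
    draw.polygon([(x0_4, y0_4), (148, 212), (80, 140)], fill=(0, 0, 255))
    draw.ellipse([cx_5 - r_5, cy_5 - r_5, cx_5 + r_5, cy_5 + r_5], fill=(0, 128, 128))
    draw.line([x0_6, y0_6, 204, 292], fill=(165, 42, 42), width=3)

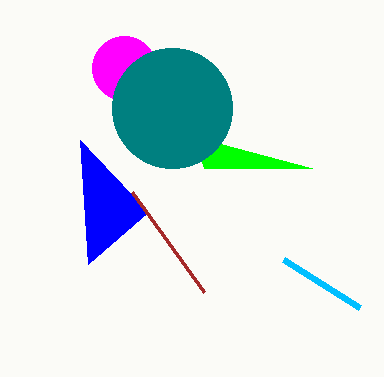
x0_1 = 360; y0_1 = 308; x0_2 = 204; y0_2 = 168; cx_3 = 124; cy_3 = 68; r_3 = 32; x0_4 = 88; y0_4 = 264; cx_5 = 172; cy_5 = 108; r_5 = 60; x0_6 = 132; y0_6 = 192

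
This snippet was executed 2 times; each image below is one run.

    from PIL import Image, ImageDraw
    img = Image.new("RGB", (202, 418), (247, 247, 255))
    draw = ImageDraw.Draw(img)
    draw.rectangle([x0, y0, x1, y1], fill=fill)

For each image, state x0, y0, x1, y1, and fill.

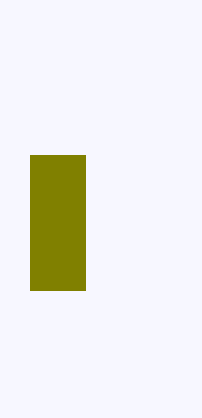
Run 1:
x0 = 30, y0 = 155, x1 = 85, y1 = 290, fill = 'olive'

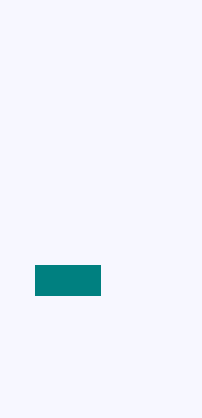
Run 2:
x0 = 35, y0 = 265, x1 = 100, y1 = 295, fill = 'teal'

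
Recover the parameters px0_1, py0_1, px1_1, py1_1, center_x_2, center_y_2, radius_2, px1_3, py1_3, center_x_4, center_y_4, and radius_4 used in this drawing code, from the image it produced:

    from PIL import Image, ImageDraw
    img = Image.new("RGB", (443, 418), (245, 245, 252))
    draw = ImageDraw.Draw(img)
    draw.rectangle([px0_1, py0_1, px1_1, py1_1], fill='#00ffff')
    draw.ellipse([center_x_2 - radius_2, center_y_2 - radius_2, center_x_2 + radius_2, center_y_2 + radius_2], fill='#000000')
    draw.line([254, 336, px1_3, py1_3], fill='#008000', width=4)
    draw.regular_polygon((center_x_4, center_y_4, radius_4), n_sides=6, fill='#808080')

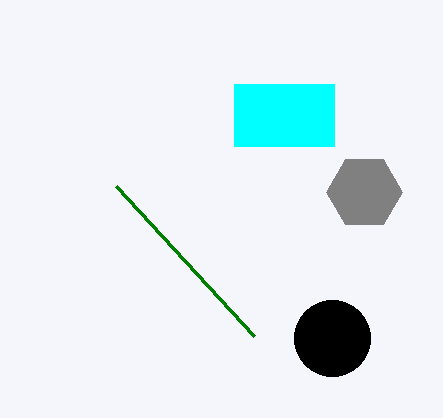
px0_1 = 234
py0_1 = 84
px1_1 = 334
py1_1 = 146
center_x_2 = 332
center_y_2 = 338
radius_2 = 38
px1_3 = 116
py1_3 = 186
center_x_4 = 364
center_y_4 = 192
radius_4 = 38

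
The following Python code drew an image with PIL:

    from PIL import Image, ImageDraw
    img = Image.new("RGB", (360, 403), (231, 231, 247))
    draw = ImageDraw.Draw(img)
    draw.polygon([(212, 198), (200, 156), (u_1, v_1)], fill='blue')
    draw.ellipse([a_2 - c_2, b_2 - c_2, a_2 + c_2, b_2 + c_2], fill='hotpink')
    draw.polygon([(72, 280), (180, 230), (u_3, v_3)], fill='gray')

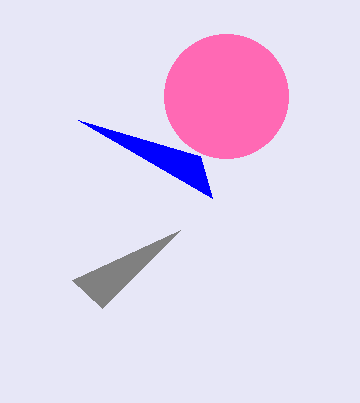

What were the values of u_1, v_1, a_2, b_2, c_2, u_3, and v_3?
u_1 = 78
v_1 = 120
a_2 = 226
b_2 = 96
c_2 = 62
u_3 = 102
v_3 = 308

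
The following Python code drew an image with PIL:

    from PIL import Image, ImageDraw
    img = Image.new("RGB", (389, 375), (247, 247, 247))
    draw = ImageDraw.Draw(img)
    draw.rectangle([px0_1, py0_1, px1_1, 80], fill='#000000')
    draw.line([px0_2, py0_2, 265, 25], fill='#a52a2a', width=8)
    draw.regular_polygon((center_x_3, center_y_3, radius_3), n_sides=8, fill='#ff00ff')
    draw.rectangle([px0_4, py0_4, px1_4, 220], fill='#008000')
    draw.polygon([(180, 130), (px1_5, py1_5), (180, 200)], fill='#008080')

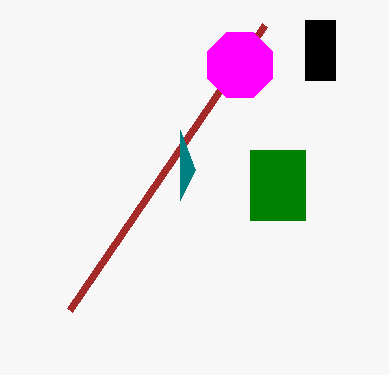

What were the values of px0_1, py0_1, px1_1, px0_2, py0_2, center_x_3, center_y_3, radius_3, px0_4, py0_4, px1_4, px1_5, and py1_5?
px0_1 = 305; py0_1 = 20; px1_1 = 335; px0_2 = 70; py0_2 = 310; center_x_3 = 240; center_y_3 = 65; radius_3 = 35; px0_4 = 250; py0_4 = 150; px1_4 = 305; px1_5 = 195; py1_5 = 170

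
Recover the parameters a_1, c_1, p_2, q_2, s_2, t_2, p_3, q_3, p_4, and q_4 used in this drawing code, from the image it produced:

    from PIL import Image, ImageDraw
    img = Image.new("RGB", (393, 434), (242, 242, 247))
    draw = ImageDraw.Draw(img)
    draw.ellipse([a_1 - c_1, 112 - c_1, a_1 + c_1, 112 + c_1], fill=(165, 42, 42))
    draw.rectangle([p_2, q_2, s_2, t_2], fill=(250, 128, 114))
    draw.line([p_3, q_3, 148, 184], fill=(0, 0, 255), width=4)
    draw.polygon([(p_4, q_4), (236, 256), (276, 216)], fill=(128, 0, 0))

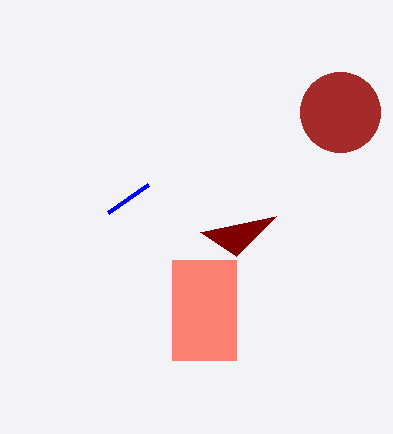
a_1 = 340, c_1 = 40, p_2 = 172, q_2 = 260, s_2 = 236, t_2 = 360, p_3 = 108, q_3 = 212, p_4 = 200, q_4 = 232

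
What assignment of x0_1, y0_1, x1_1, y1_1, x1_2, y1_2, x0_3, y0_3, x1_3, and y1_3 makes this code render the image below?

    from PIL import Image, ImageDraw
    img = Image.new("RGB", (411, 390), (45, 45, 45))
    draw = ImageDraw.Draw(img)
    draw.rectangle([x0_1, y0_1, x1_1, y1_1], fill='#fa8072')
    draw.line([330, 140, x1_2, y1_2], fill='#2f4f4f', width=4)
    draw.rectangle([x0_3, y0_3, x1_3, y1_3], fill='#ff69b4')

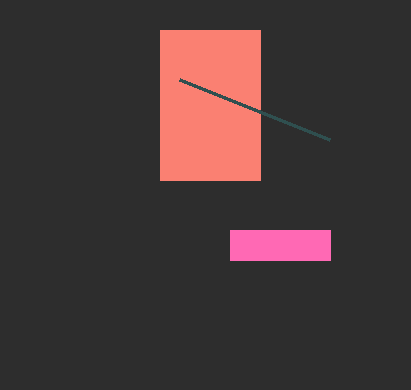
x0_1 = 160; y0_1 = 30; x1_1 = 260; y1_1 = 180; x1_2 = 180; y1_2 = 80; x0_3 = 230; y0_3 = 230; x1_3 = 330; y1_3 = 260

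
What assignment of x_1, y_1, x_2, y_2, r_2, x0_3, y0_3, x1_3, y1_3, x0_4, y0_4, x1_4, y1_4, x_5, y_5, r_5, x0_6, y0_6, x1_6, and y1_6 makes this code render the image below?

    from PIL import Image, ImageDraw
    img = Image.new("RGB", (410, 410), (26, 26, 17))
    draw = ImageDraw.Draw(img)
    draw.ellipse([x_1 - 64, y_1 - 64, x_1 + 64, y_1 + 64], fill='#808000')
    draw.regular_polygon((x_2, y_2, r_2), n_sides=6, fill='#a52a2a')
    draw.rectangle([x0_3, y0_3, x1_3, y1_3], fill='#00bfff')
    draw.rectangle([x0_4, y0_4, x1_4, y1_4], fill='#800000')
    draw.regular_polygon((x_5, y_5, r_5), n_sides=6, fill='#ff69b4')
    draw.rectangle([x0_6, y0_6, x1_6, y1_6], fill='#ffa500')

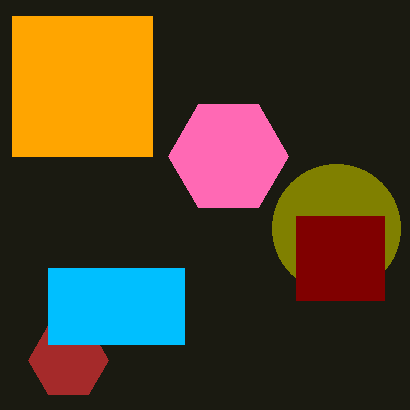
x_1 = 336; y_1 = 228; x_2 = 68; y_2 = 360; r_2 = 40; x0_3 = 48; y0_3 = 268; x1_3 = 184; y1_3 = 344; x0_4 = 296; y0_4 = 216; x1_4 = 384; y1_4 = 300; x_5 = 228; y_5 = 156; r_5 = 60; x0_6 = 12; y0_6 = 16; x1_6 = 152; y1_6 = 156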